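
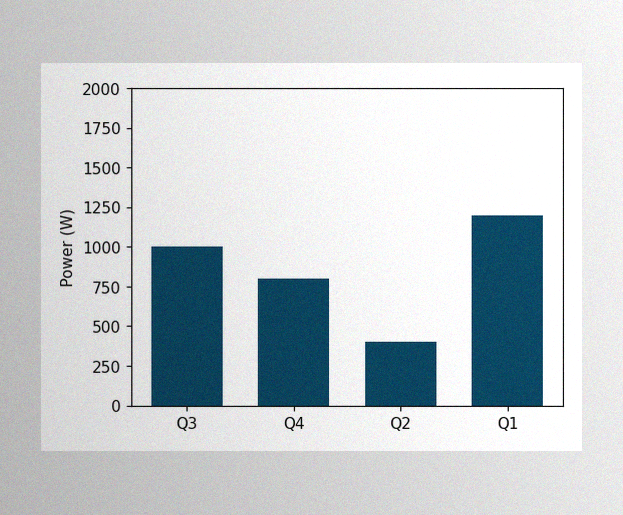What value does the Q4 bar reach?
800W

The image has some photo noise and uneven lighting. Reading along the chart's y-axis, the Q4 bar reaches 800W.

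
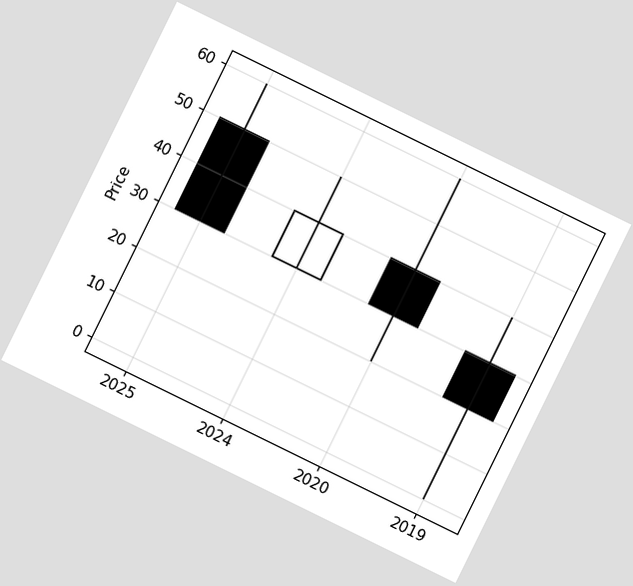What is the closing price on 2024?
40

The chart is tilted about 26° clockwise. The 2024 candle closes at 40.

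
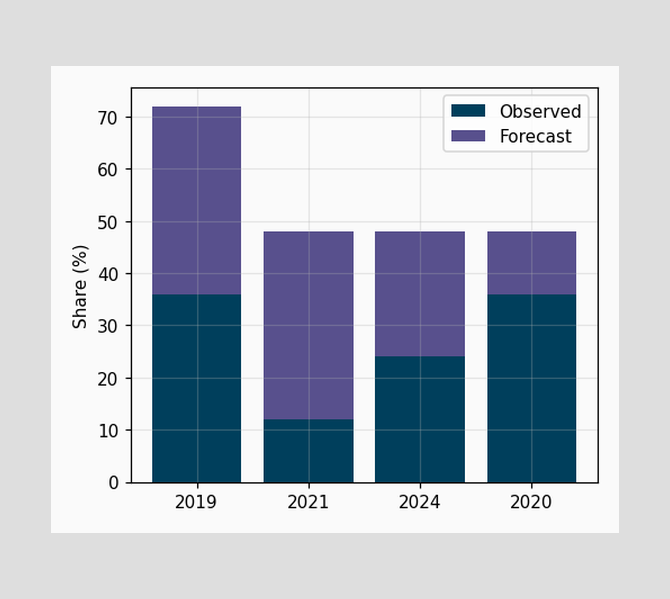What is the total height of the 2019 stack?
The 2019 stack's top reaches 72% on the y-axis.

72%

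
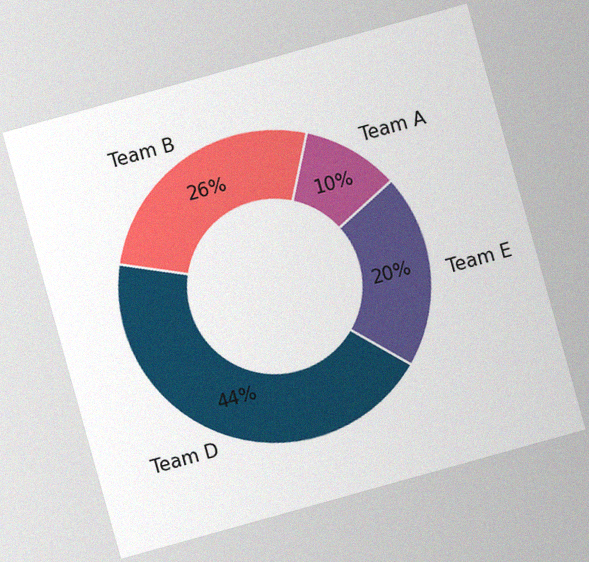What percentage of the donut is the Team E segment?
The chart is tilted about 16° counter-clockwise, with some photo noise. The Team E segment takes up 20% of the ring.

20%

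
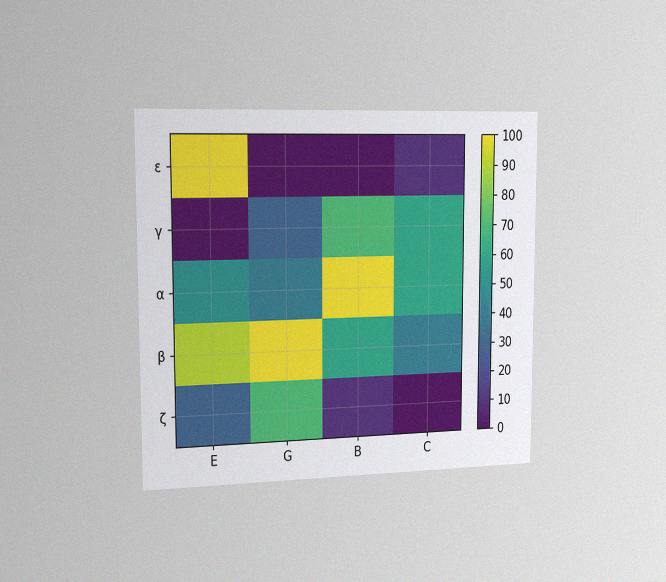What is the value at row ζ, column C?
0

The chart is viewed slightly from the left, with some photo noise. Matching cell (ζ, C) against the colorbar gives 0.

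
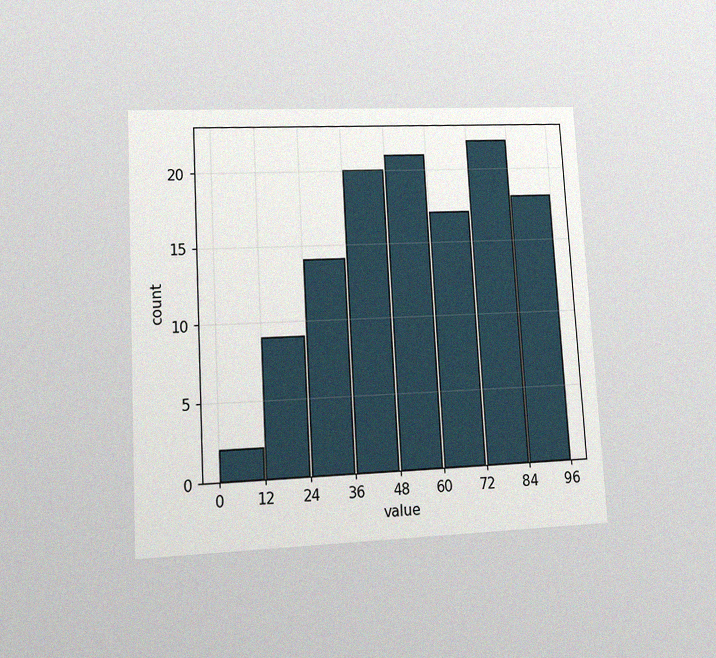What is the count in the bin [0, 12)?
The chart is tilted about 3° counter-clockwise and viewed at a slight angle, with some photo noise. The [0, 12) bin has height 2.

2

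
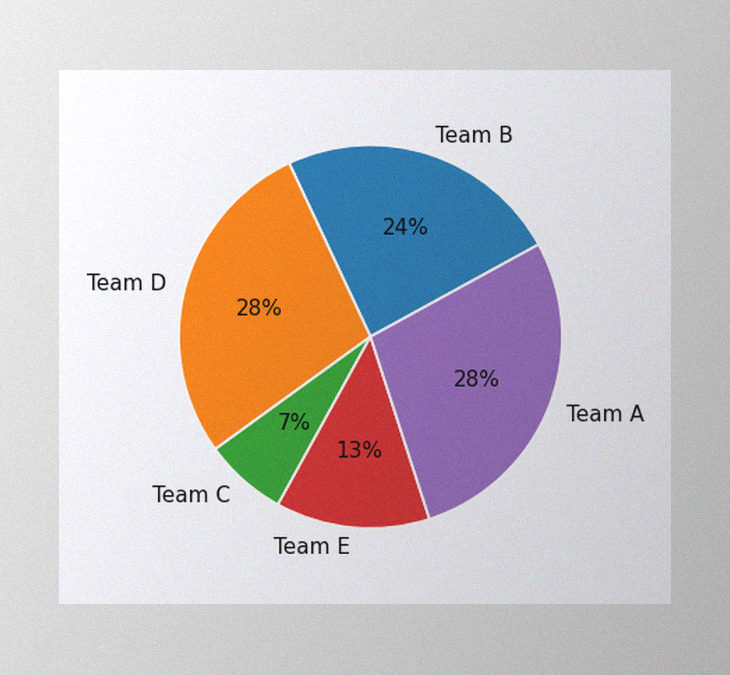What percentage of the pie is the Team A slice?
The image has some photo noise and uneven lighting. The Team A slice takes up 28% of the pie.

28%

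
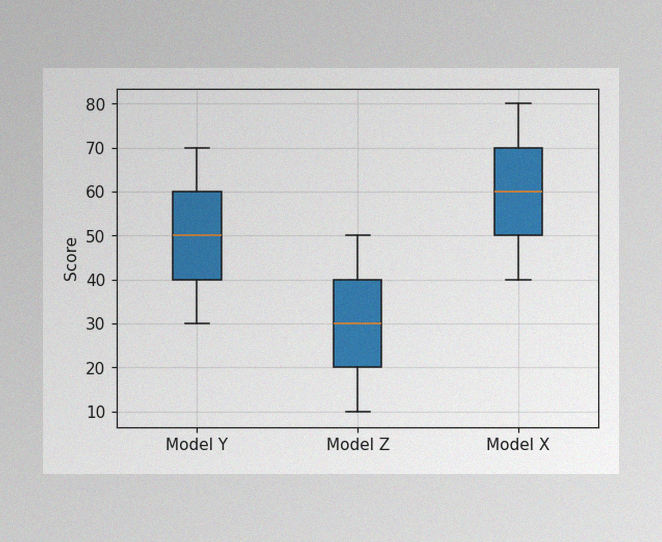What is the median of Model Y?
50

The image has some photo noise and uneven lighting. The median line in the Model Y box sits at 50.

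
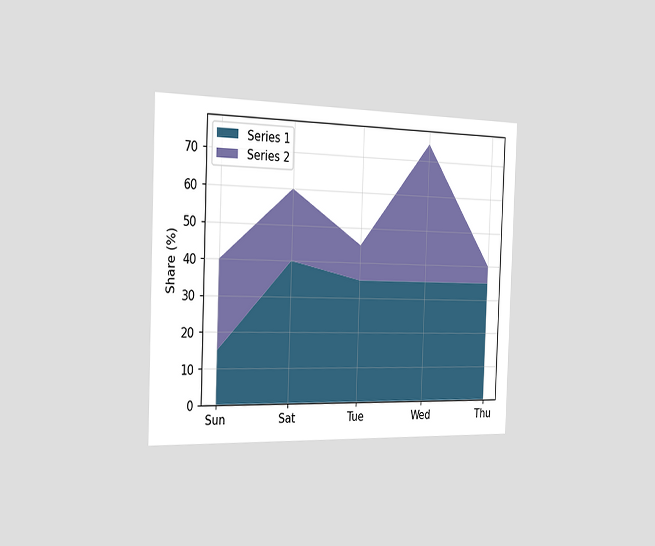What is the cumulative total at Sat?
The chart is tilted about 2° clockwise and viewed slightly from the left. The stacked total at Sat reaches 60%.

60%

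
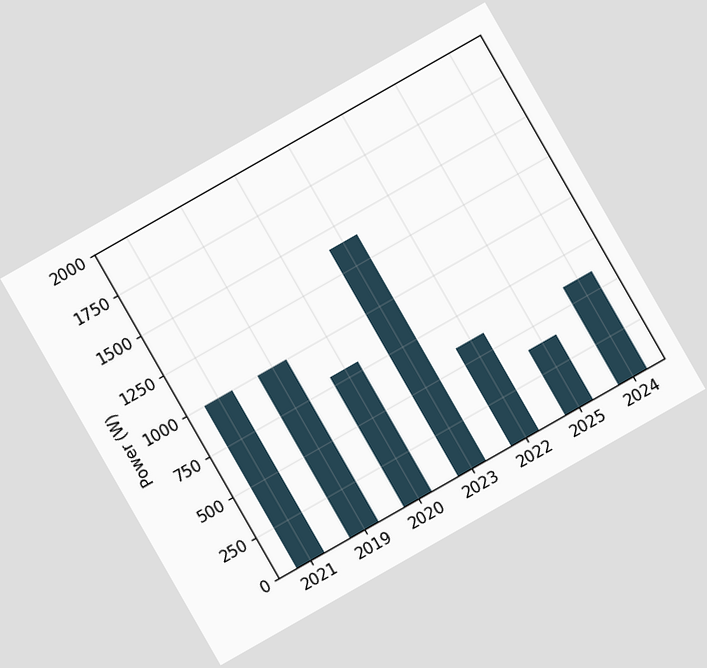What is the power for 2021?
The chart is tilted about 30° counter-clockwise. Reading along the chart's y-axis, the 2021 bar reaches 1000W.

1000W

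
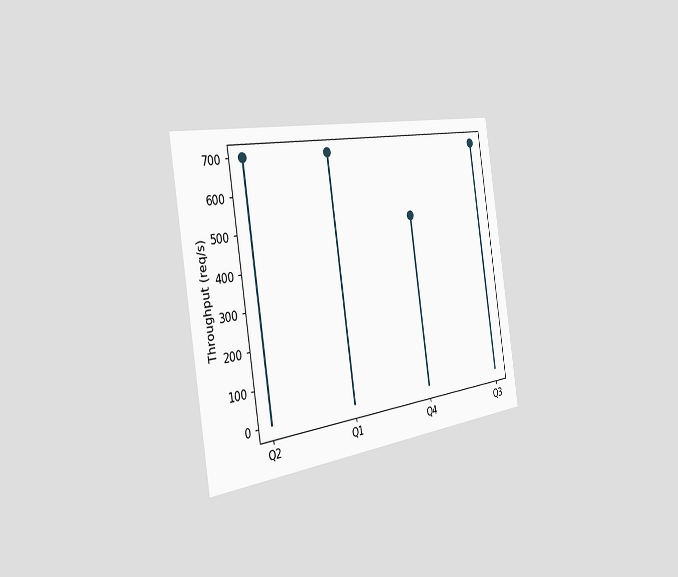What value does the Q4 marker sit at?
500req/s

The chart is tilted about 9° counter-clockwise and viewed slightly from the left. The Q4 marker sits at 500req/s.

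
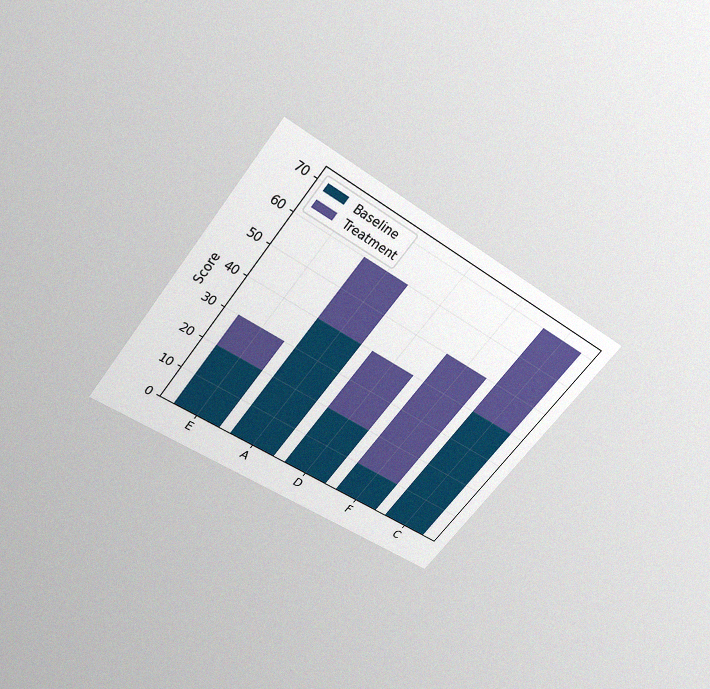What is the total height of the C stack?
The chart is tilted about 37° clockwise and viewed slightly from above, with some photo noise. The C stack's top reaches 70 on the y-axis.

70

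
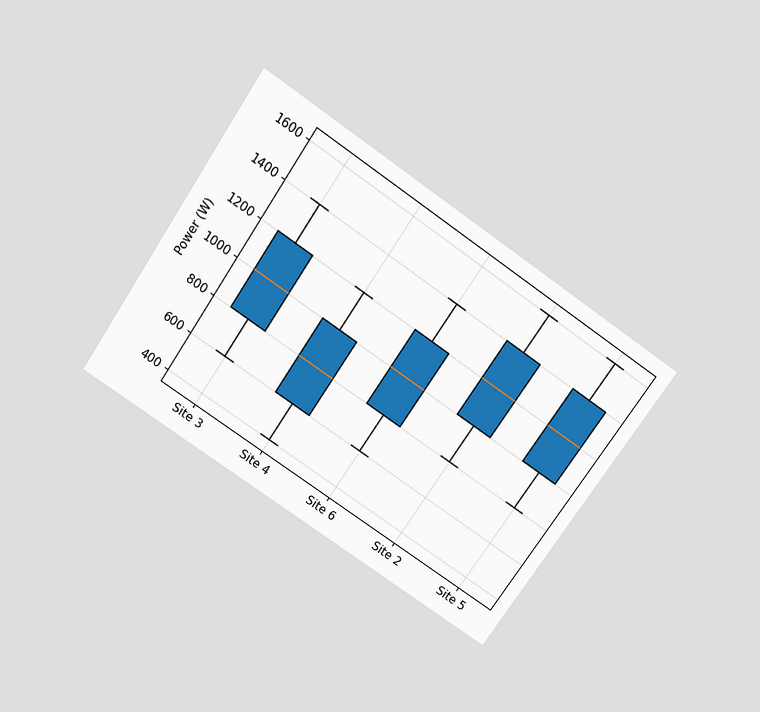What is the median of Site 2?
1200W

The chart is tilted about 34° clockwise and viewed slightly from above. The median line in the Site 2 box sits at 1200W.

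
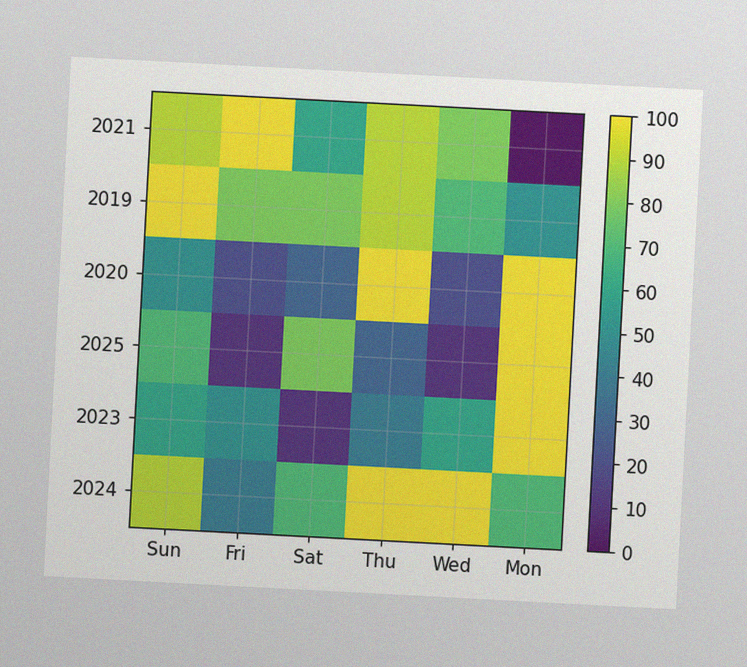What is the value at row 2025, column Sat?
80

The chart is tilted about 3° clockwise, with some photo noise. Matching cell (2025, Sat) against the colorbar gives 80.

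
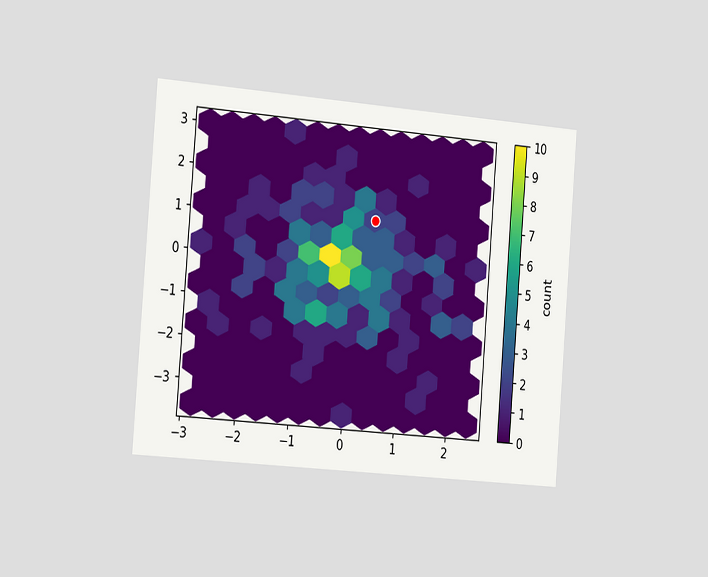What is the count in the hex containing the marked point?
2

The chart is tilted about 5° clockwise and viewed slightly from the left. The marked hex reads 2 on the colorbar.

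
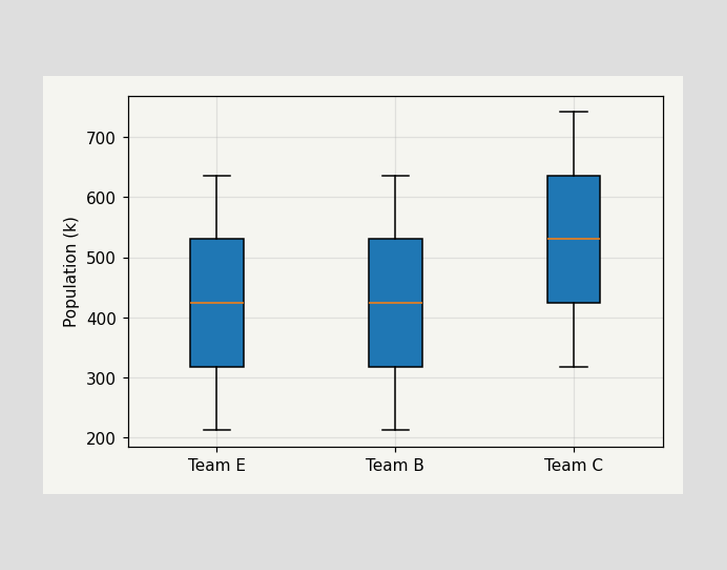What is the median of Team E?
424k

The median line in the Team E box sits at 424k.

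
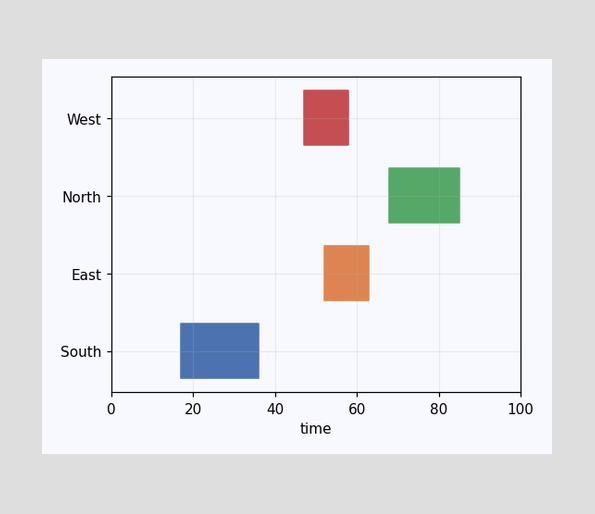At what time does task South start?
17

The South bar begins at t=17.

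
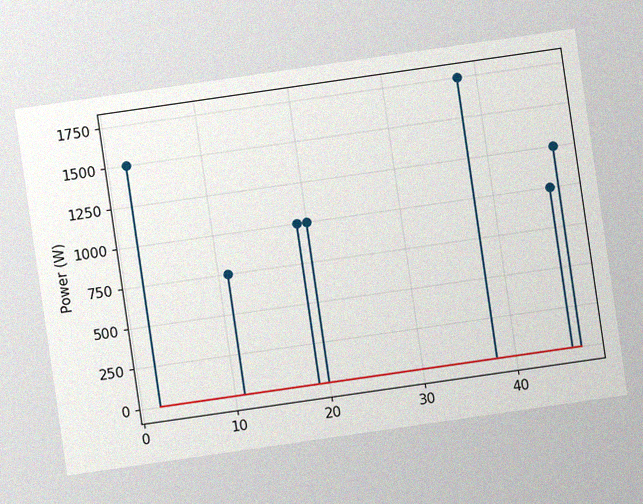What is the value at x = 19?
The chart is tilted about 8° counter-clockwise, with some photo noise. The stem at x=19 reaches 1000W.

1000W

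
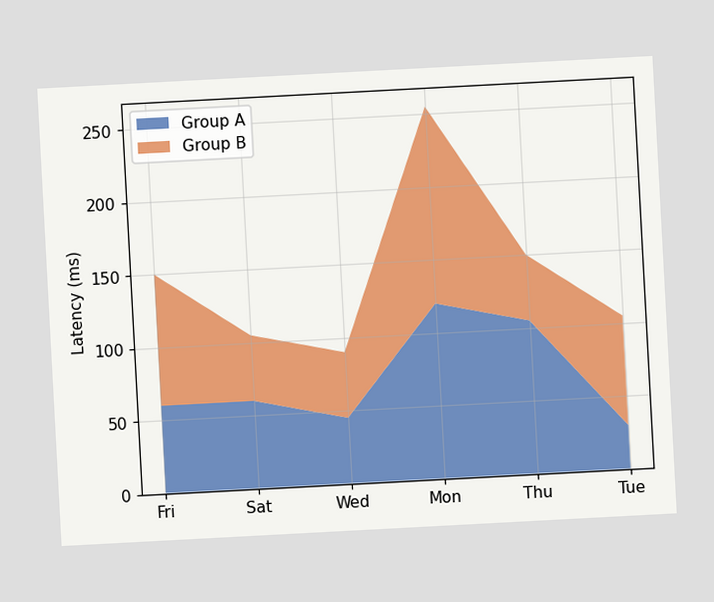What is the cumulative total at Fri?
The chart is tilted about 3° counter-clockwise. The stacked total at Fri reaches 150ms.

150ms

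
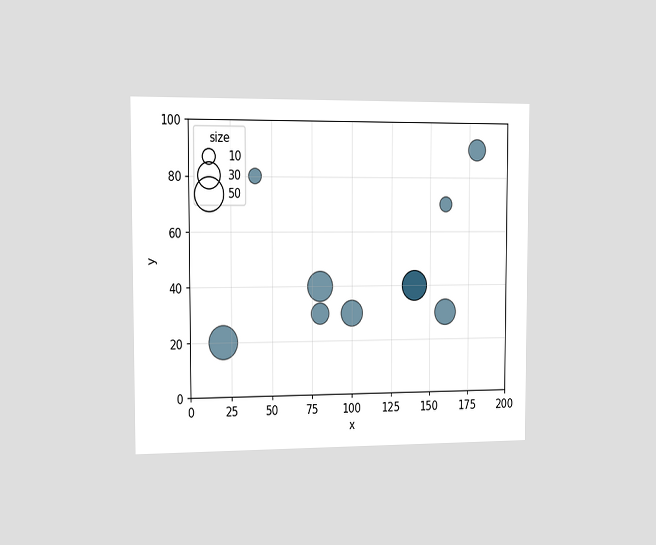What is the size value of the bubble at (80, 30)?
20

The chart is viewed slightly from the left. Matching the bubble at (80, 30) against the size legend gives 20.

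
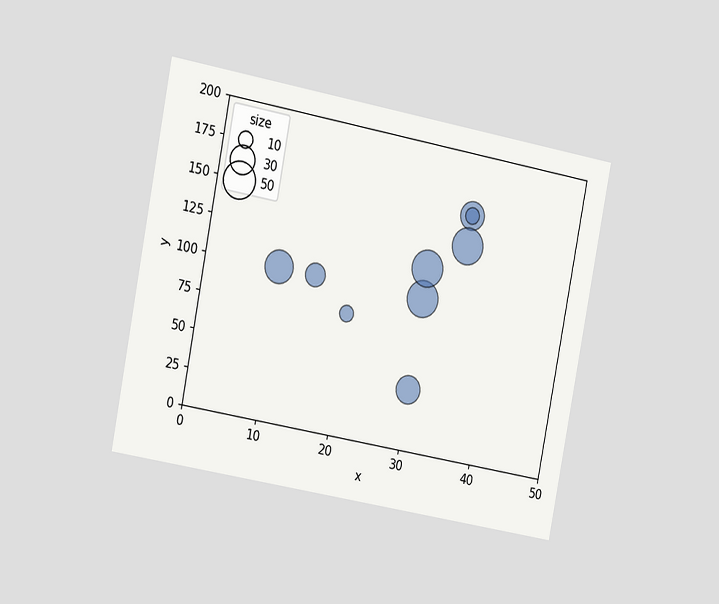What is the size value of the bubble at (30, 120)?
50

The chart is tilted about 11° clockwise and viewed at a slight angle. Matching the bubble at (30, 120) against the size legend gives 50.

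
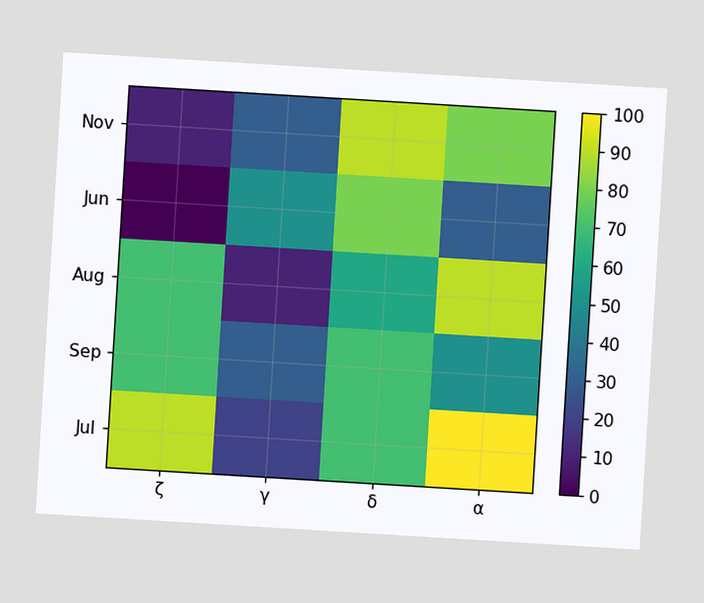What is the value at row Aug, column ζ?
The chart is tilted about 3° clockwise. Matching cell (Aug, ζ) against the colorbar gives 70.

70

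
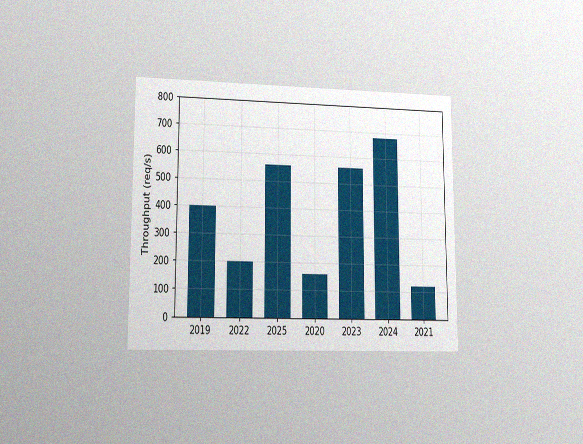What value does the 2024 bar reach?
680req/s

The chart is viewed at a slight angle, with some photo noise. Reading along the chart's y-axis, the 2024 bar reaches 680req/s.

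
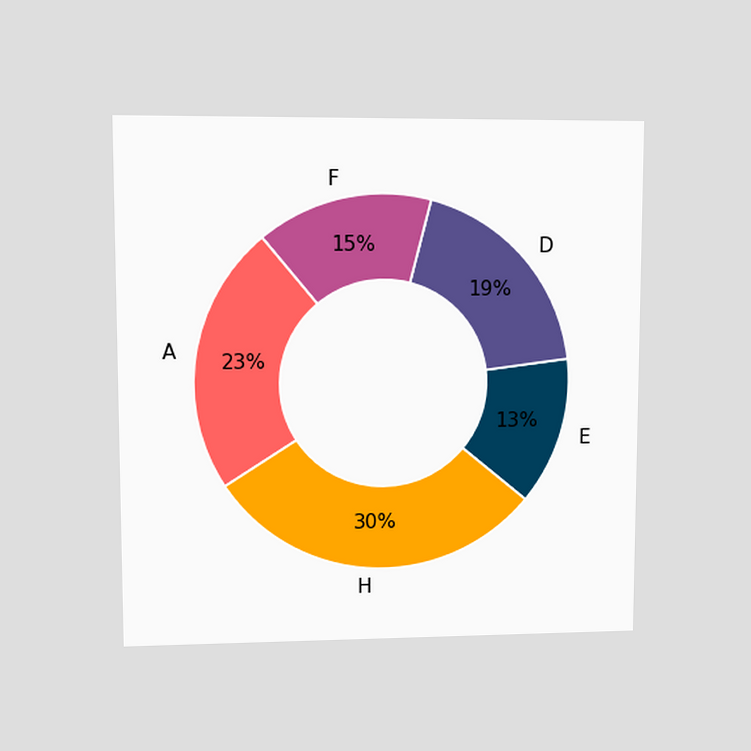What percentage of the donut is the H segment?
30%

The chart is viewed at a slight angle. The H segment takes up 30% of the ring.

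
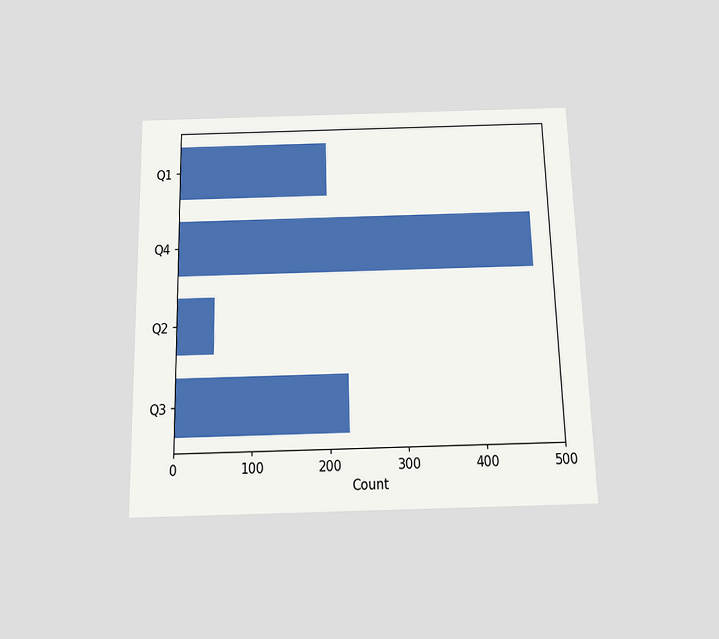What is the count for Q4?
475

The chart is viewed slightly from below. Reading along the chart's x-axis, the Q4 bar reaches 475.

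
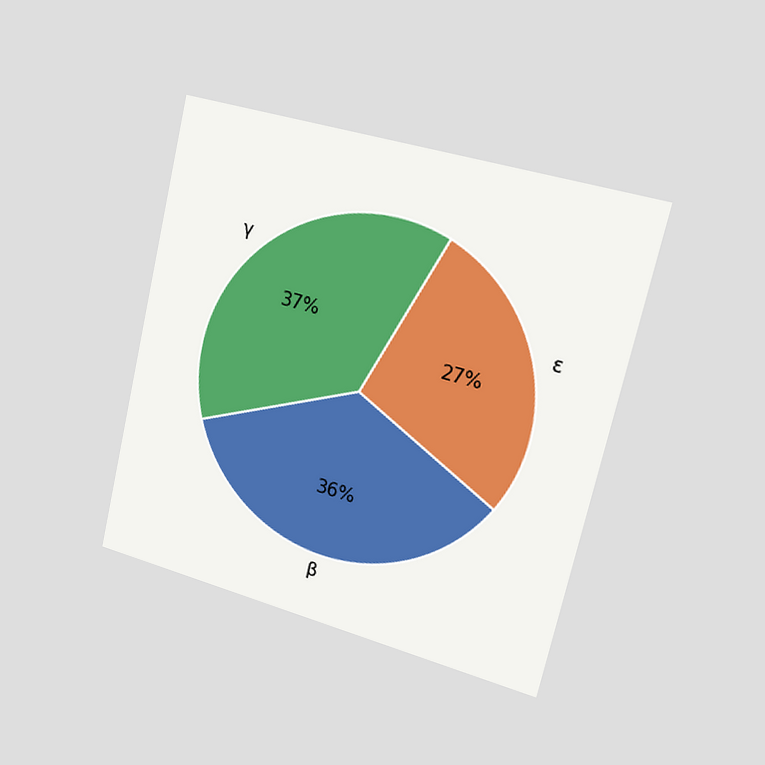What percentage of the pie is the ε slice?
The chart is tilted about 13° clockwise and viewed slightly from the right. The ε slice takes up 27% of the pie.

27%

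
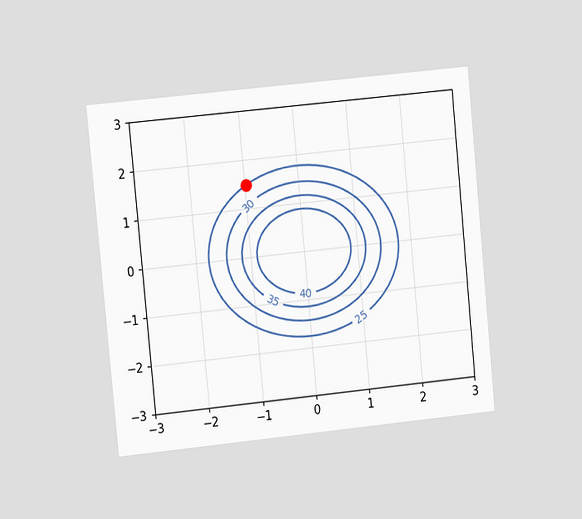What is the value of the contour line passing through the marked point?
25

The chart is tilted about 6° counter-clockwise and viewed slightly from the left. The marked point sits on the contour labelled 25.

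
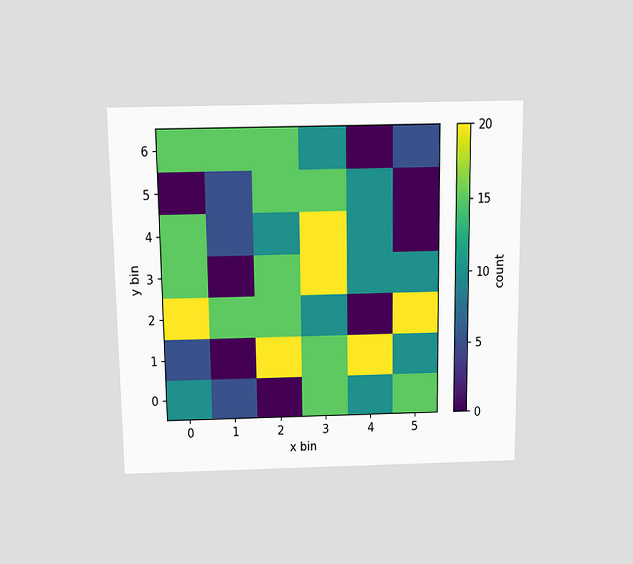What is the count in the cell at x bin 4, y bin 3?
The chart is viewed slightly from above. Matching the cell (4, 3) against the colorbar gives 10.

10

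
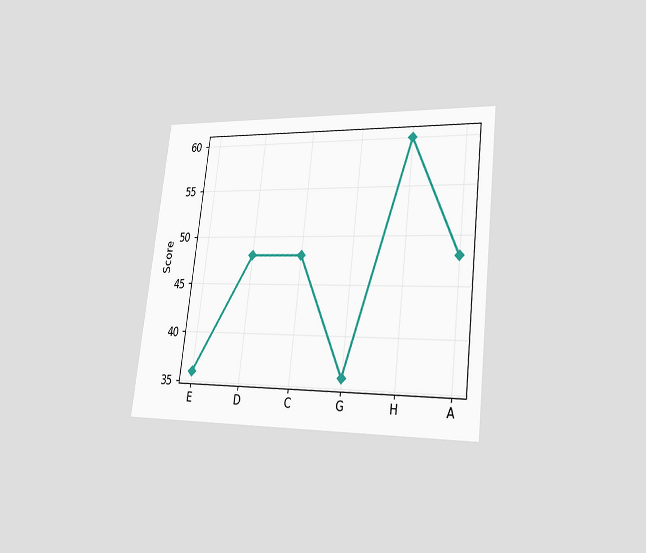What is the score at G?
The chart is tilted about 7° clockwise and viewed slightly from the right. At G, the line is at 36.

36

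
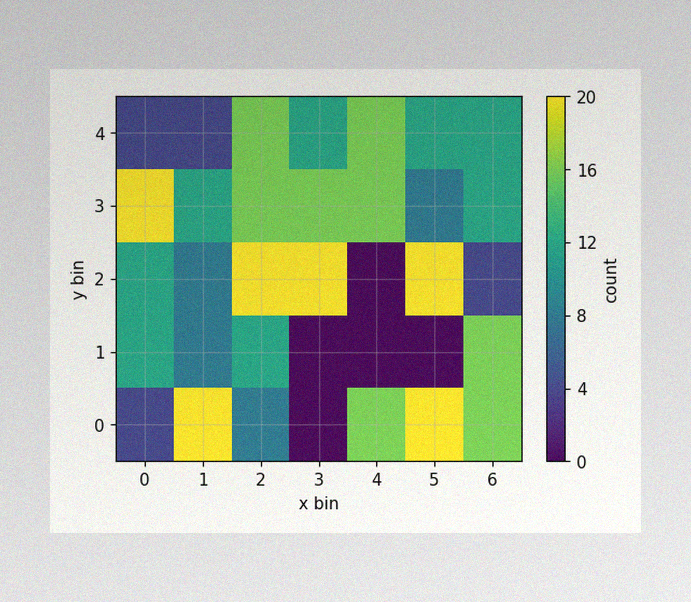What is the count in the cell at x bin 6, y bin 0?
The image has some photo noise and uneven lighting. Matching the cell (6, 0) against the colorbar gives 16.

16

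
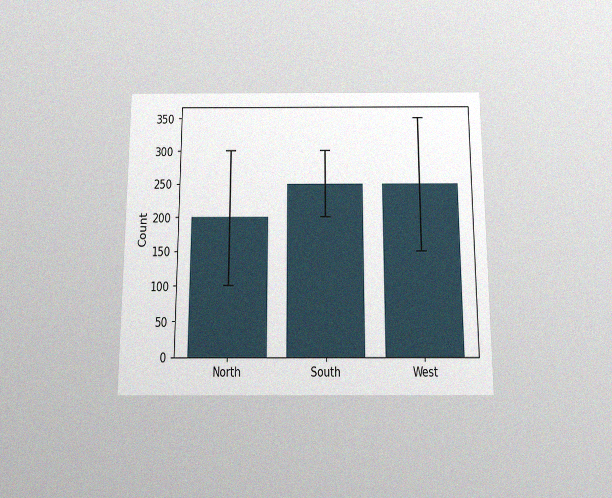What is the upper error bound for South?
300

The chart is viewed slightly from below, with some photo noise. The South bar's upper whisker reaches 300.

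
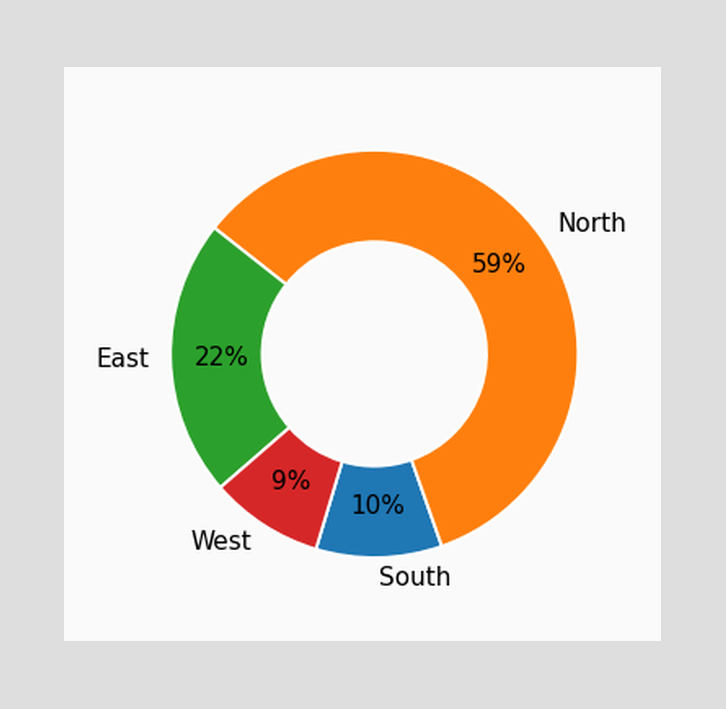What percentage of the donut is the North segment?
The North segment takes up 59% of the ring.

59%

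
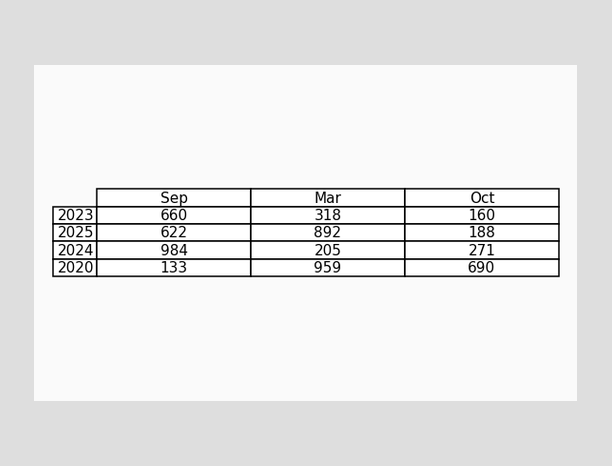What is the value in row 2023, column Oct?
160

The (2023, Oct) cell reads 160.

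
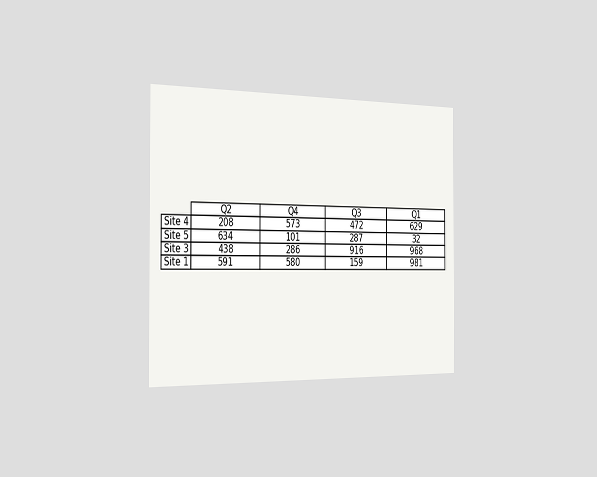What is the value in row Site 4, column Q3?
472

The chart is viewed slightly from the left. The (Site 4, Q3) cell reads 472.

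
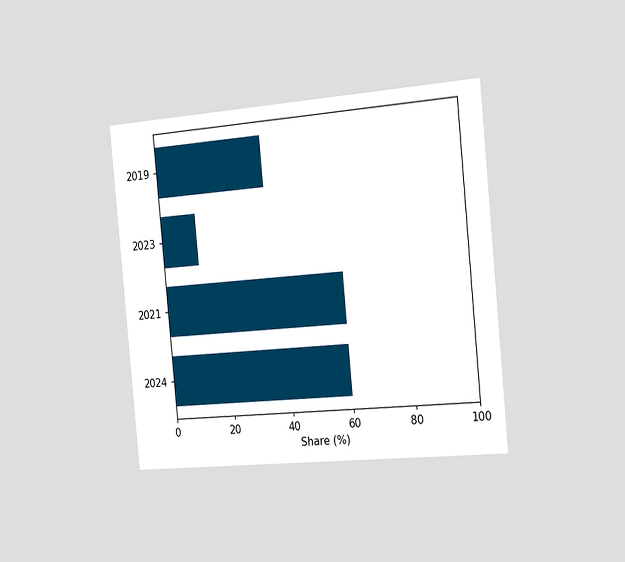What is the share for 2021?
60%

The chart is tilted about 5° counter-clockwise and viewed slightly from the right. Reading along the chart's x-axis, the 2021 bar reaches 60%.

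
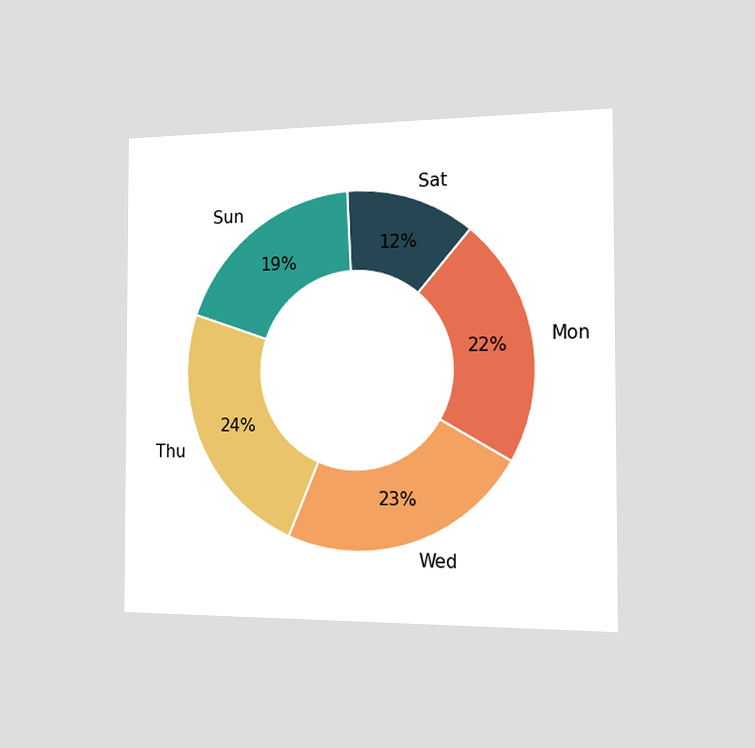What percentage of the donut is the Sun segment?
The chart is viewed slightly from the right. The Sun segment takes up 19% of the ring.

19%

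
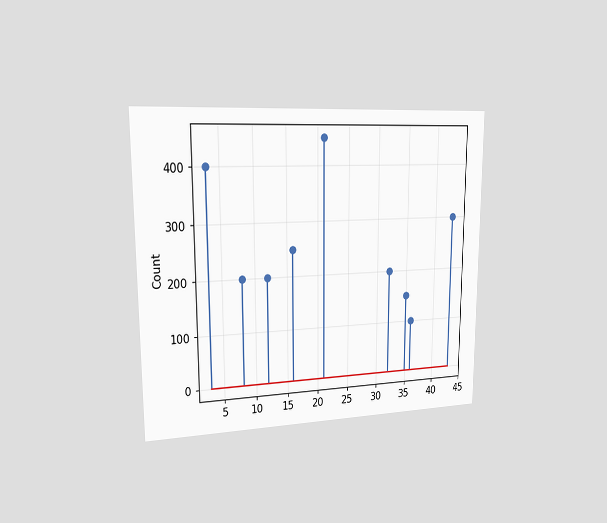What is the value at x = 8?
The chart is viewed slightly from the left. The stem at x=8 reaches 200.

200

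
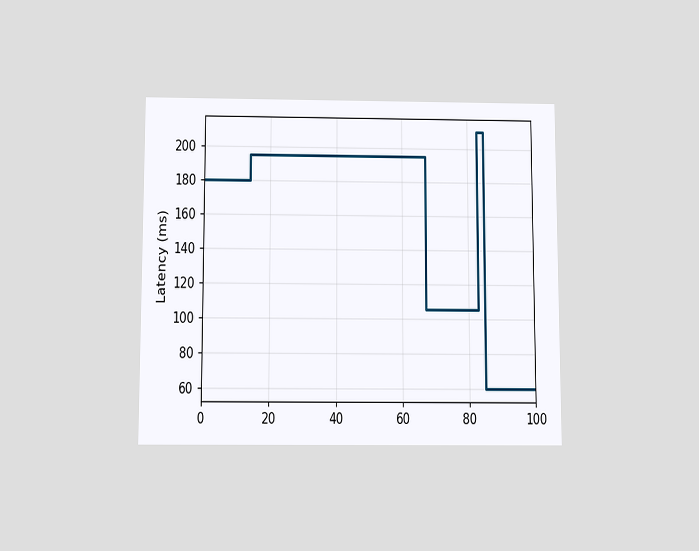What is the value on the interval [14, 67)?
The chart is viewed slightly from below. On [14, 67) the step sits at 195ms.

195ms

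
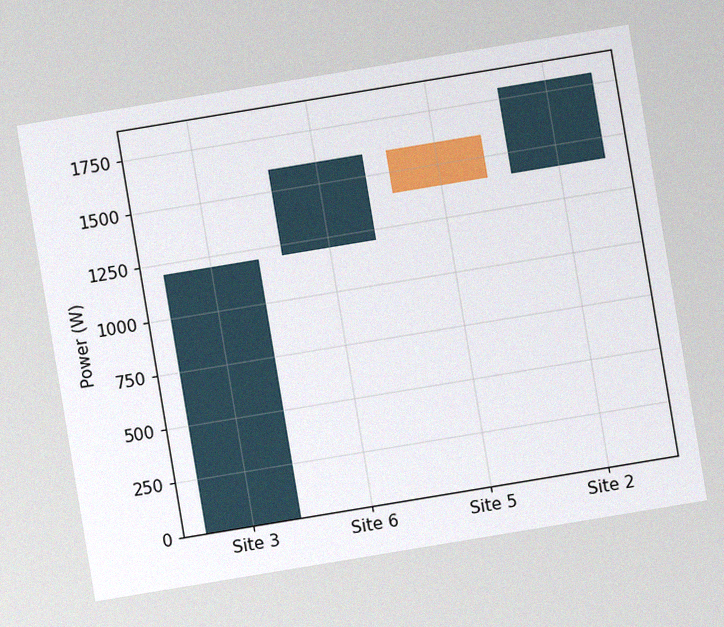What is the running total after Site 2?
The chart is tilted about 9° counter-clockwise, with some photo noise. After Site 2 the running total reaches 1800W.

1800W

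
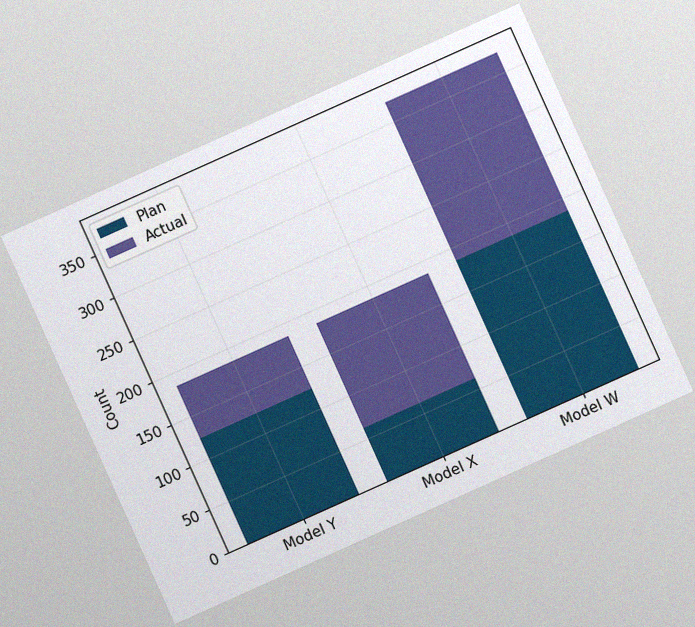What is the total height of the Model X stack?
186

The chart is tilted about 24° counter-clockwise, with some photo noise. The Model X stack's top reaches 186 on the y-axis.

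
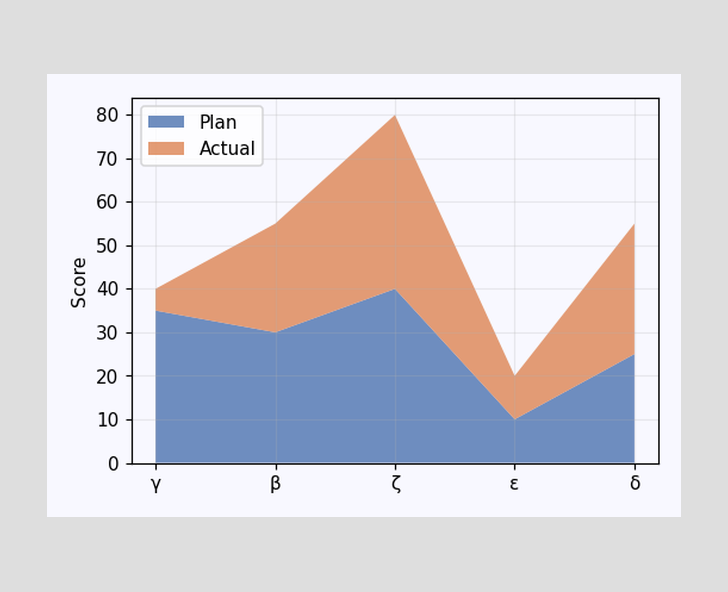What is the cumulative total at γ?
The stacked total at γ reaches 40.

40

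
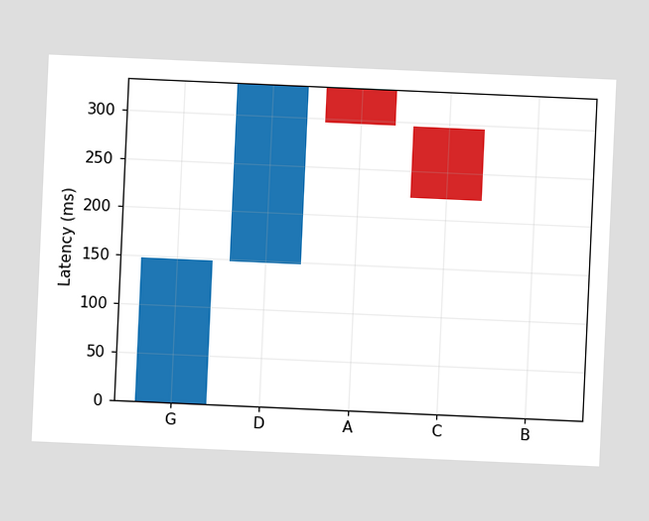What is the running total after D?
333ms

The chart is tilted about 3° clockwise. After D the running total reaches 333ms.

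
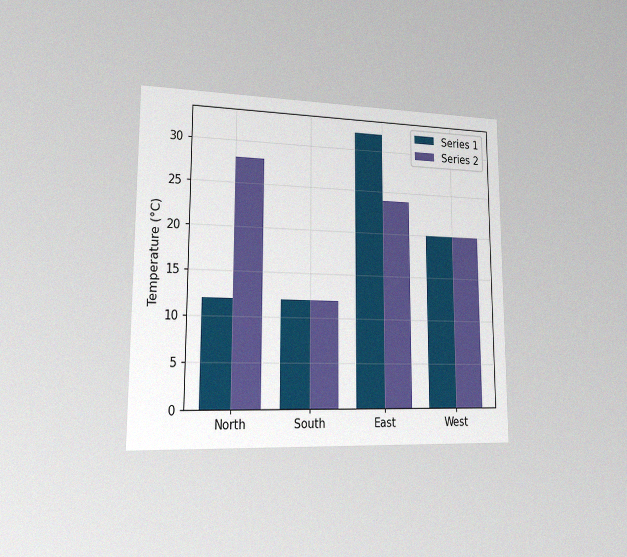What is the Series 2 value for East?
The chart is viewed slightly from the left, with some photo noise. The Series 2 bar at East reaches 24°C on the y-axis.

24°C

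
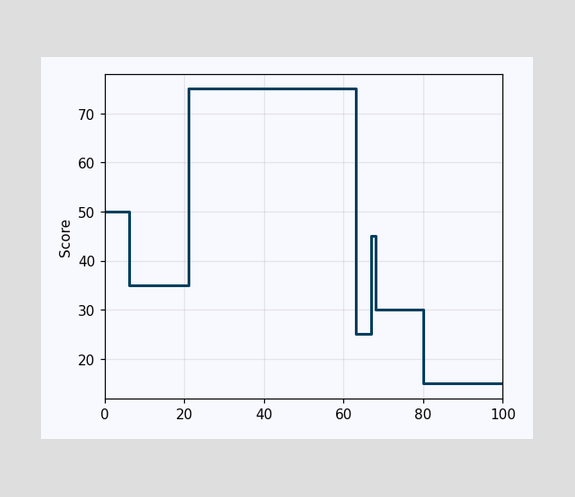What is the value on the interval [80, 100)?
15

On [80, 100) the step sits at 15.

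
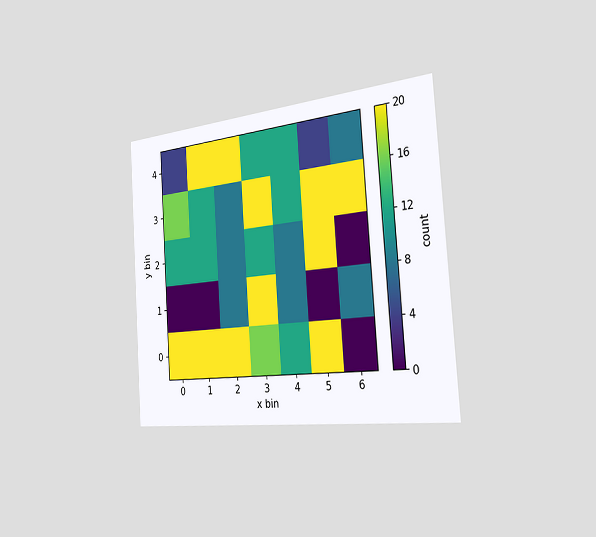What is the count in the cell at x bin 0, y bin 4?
4

The chart is tilted about 4° counter-clockwise and viewed slightly from the right. Matching the cell (0, 4) against the colorbar gives 4.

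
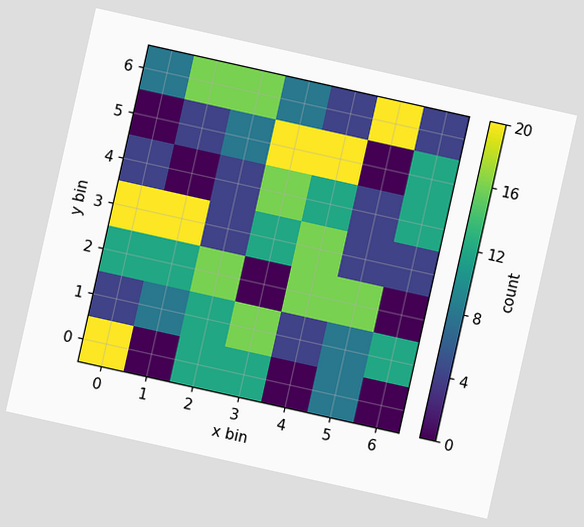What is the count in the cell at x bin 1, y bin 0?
0

The chart is tilted about 13° clockwise. Matching the cell (1, 0) against the colorbar gives 0.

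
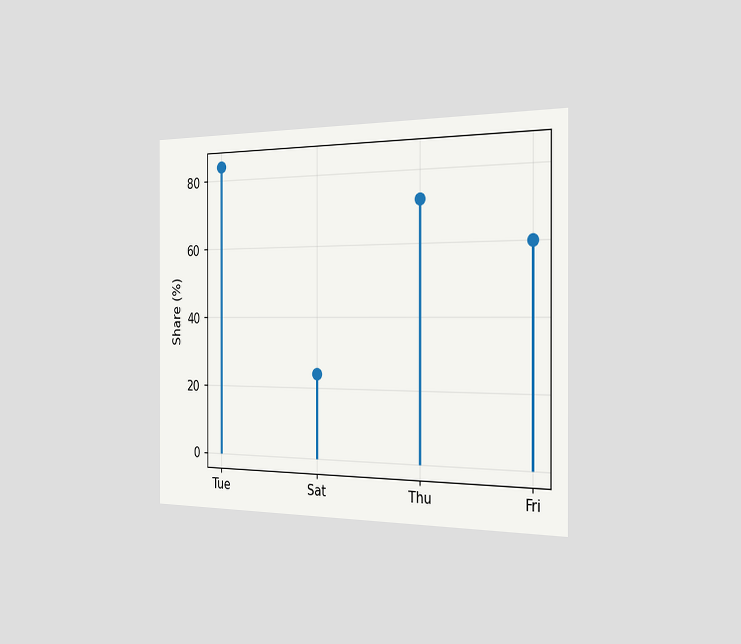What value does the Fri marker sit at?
The chart is viewed slightly from the right. The Fri marker sits at 60%.

60%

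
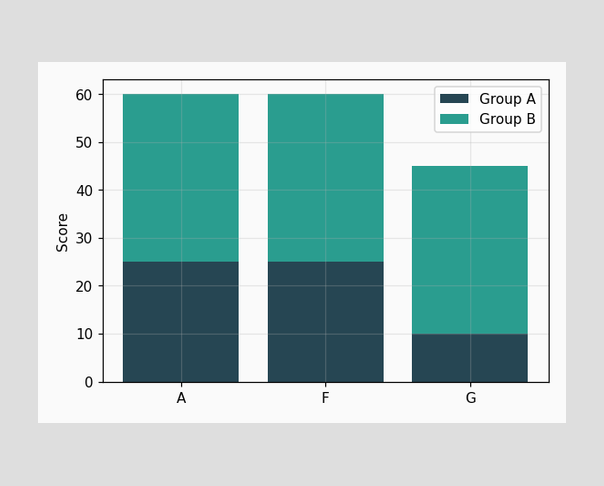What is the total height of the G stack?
The G stack's top reaches 45 on the y-axis.

45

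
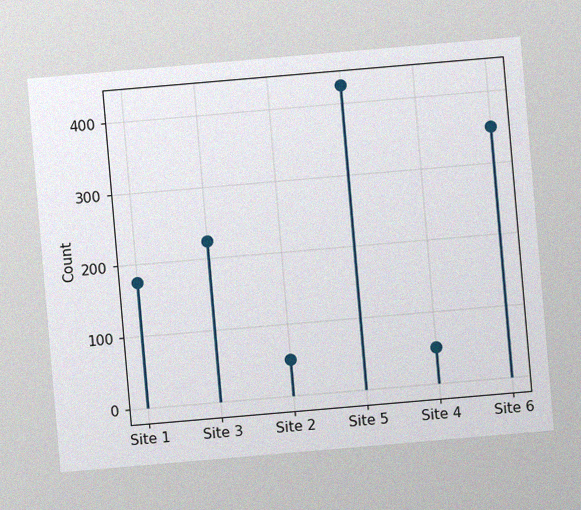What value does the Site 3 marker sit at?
The chart is tilted about 5° counter-clockwise, with some photo noise. The Site 3 marker sits at 225.

225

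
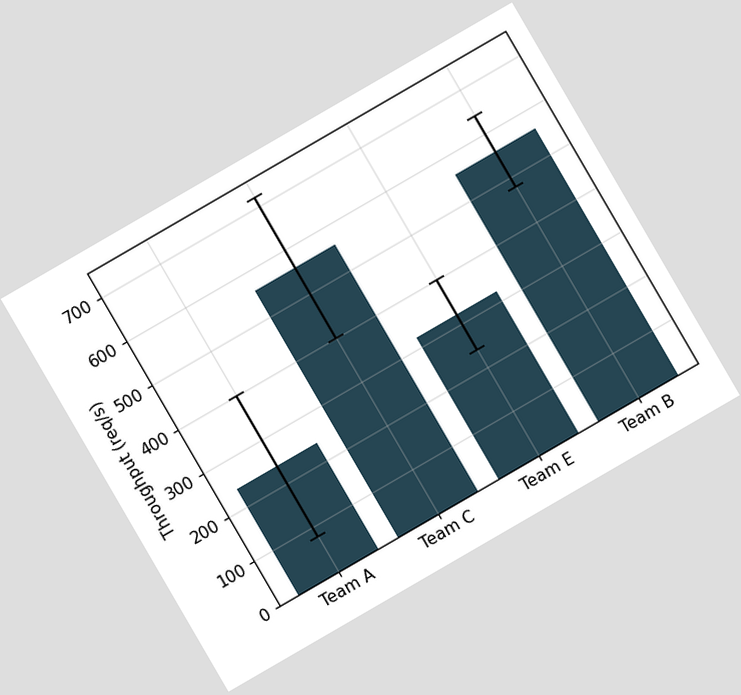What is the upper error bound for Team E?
The chart is tilted about 30° counter-clockwise. The Team E bar's upper whisker reaches 400req/s.

400req/s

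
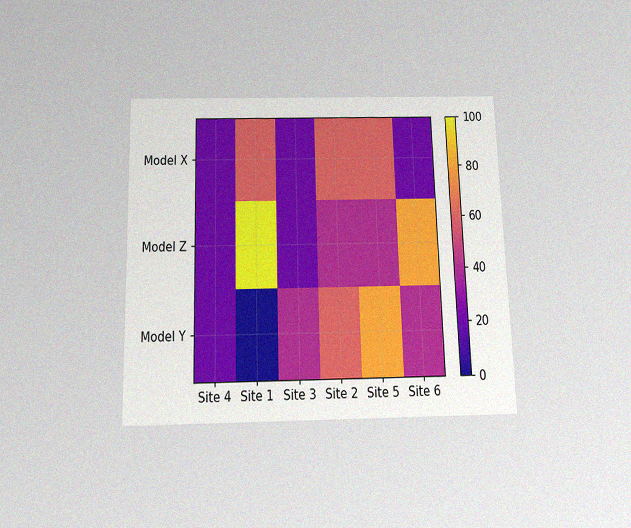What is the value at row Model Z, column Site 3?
The chart is viewed slightly from below, with some photo noise. Matching cell (Model Z, Site 3) against the colorbar gives 20.

20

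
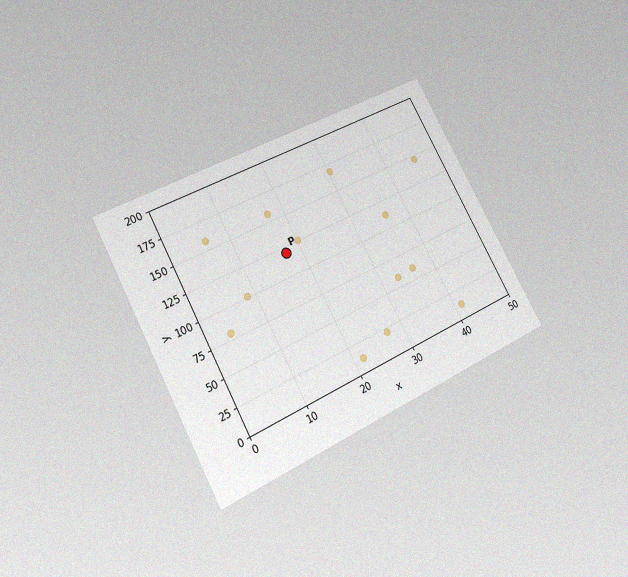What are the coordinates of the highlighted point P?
The chart is tilted about 28° counter-clockwise and viewed at a slight angle, with some photo noise. Following the gridlines from P to each axis, P sits at (17.5, 120).

(17.5, 120)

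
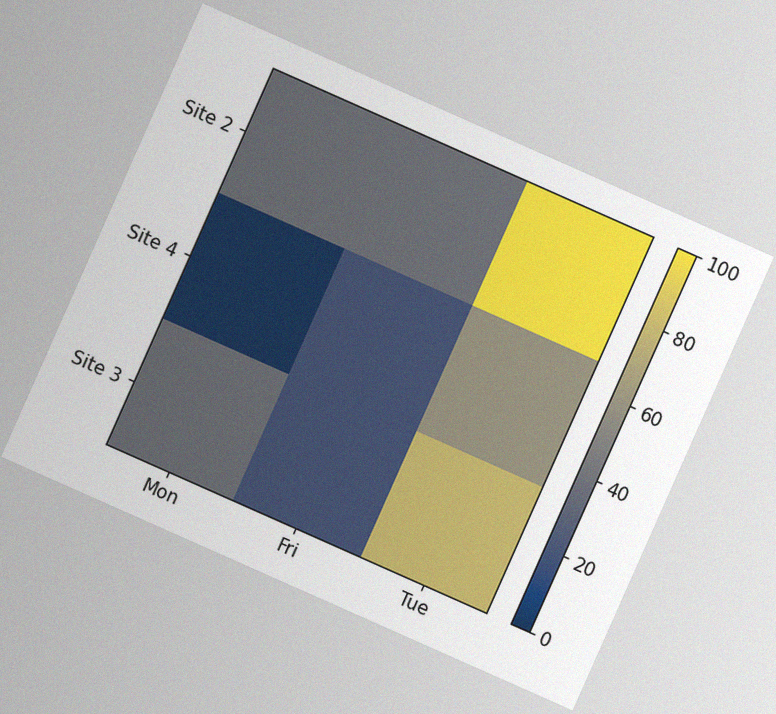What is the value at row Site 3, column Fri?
The chart is tilted about 24° clockwise, with some photo noise. Matching cell (Site 3, Fri) against the colorbar gives 20.

20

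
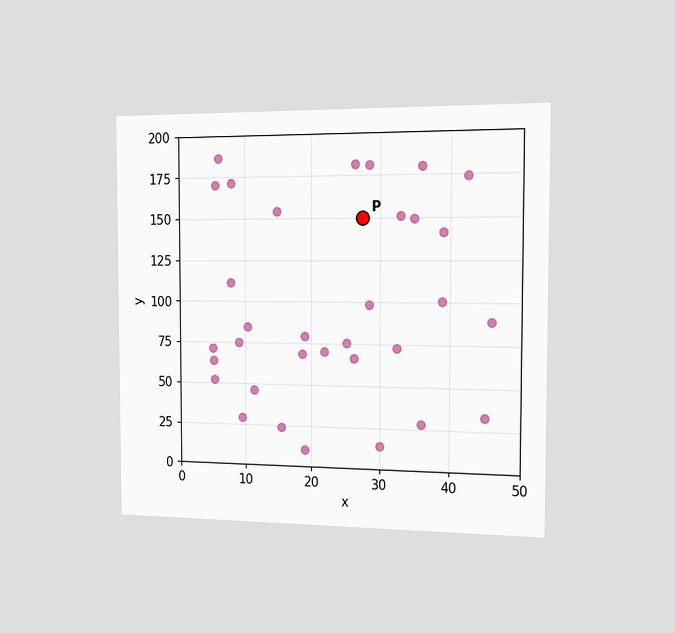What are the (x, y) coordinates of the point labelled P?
The chart is viewed slightly from the right. Following the gridlines from P to each axis, P sits at (27.5, 150).

(27.5, 150)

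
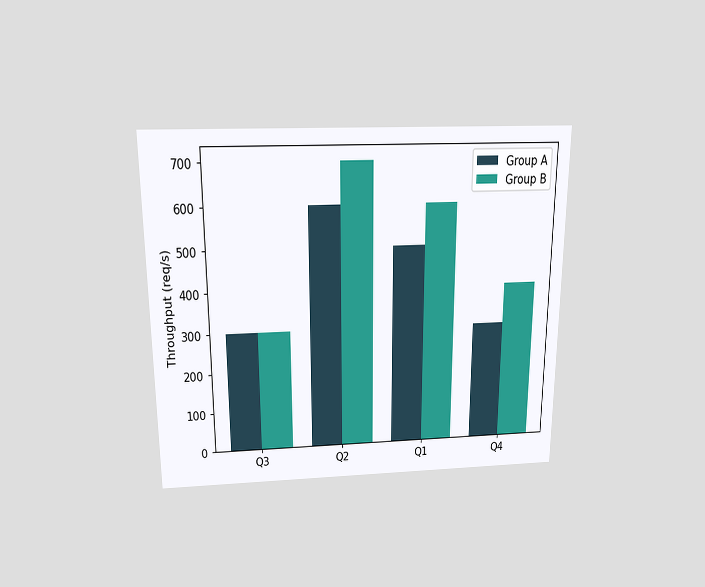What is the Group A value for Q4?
The chart is viewed slightly from above. The Group A bar at Q4 reaches 300req/s on the y-axis.

300req/s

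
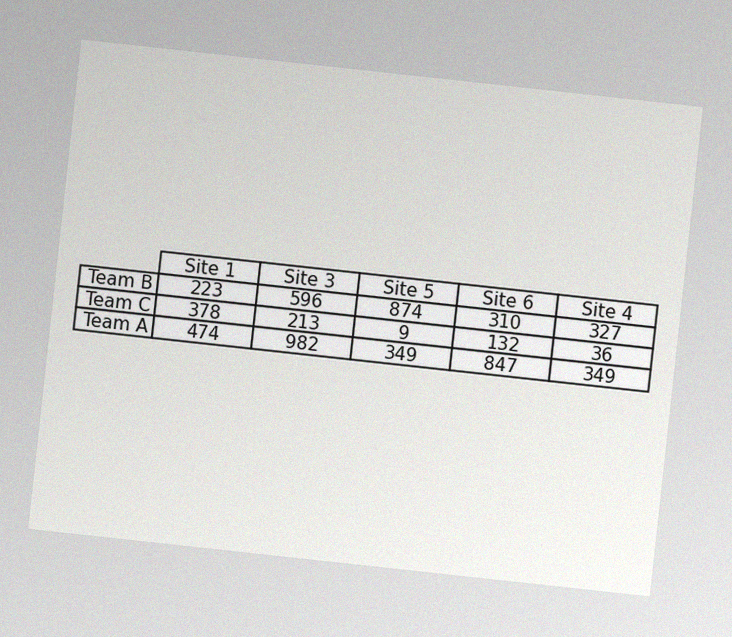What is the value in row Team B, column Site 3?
596

The chart is tilted about 6° clockwise, with some photo noise. The (Team B, Site 3) cell reads 596.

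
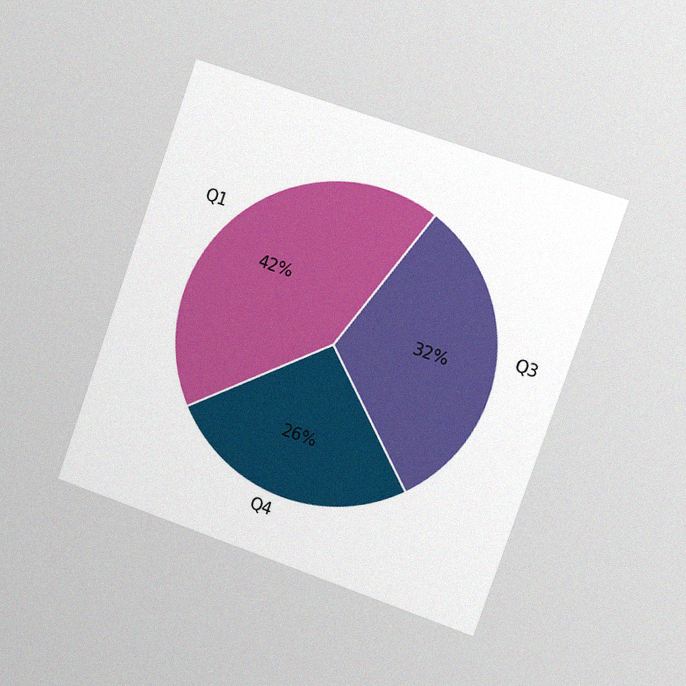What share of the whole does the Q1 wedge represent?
The chart is tilted about 19° clockwise and viewed slightly from the right, with some photo noise. The Q1 slice takes up 42% of the pie.

42%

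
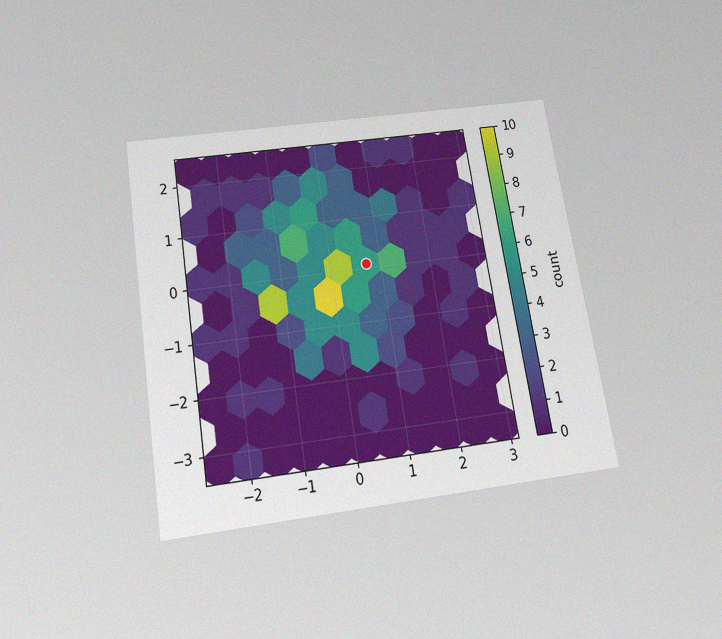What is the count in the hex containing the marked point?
The chart is tilted about 9° counter-clockwise and viewed slightly from below, with some photo noise. The marked hex reads 6 on the colorbar.

6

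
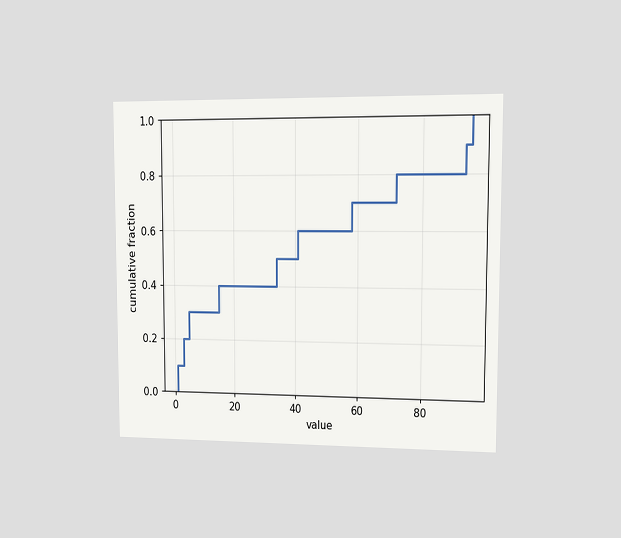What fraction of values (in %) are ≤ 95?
The chart is viewed at a slight angle. At x=95 the ECDF step is at 100%.

100%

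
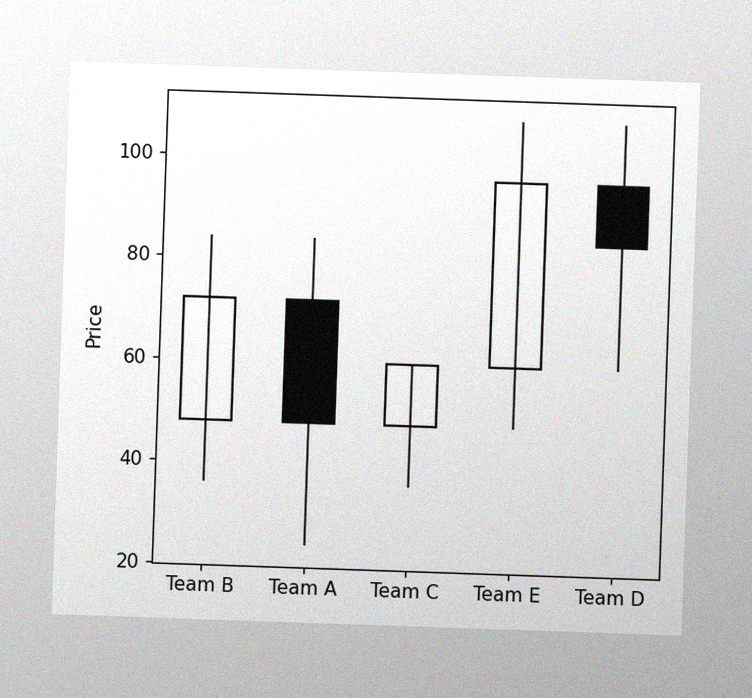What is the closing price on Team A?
48

The image has some photo noise and uneven lighting. The Team A candle closes at 48.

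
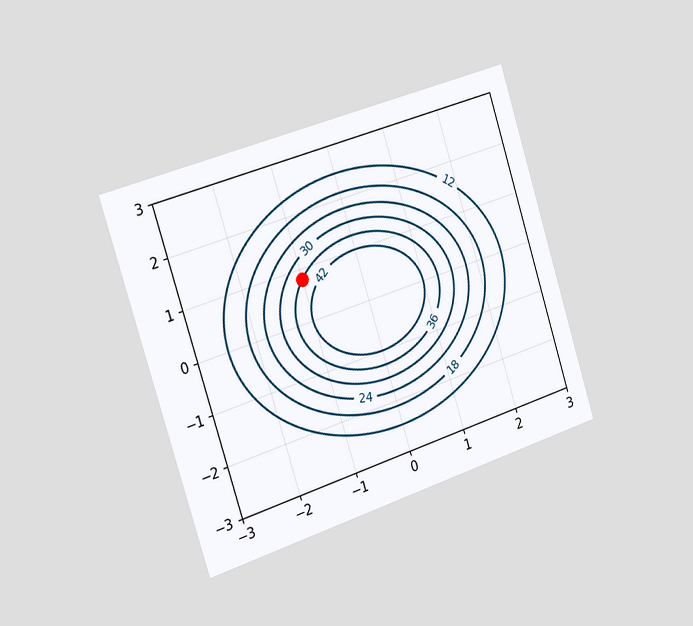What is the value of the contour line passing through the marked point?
The chart is tilted about 18° counter-clockwise and viewed slightly from the left. The marked point sits on the contour labelled 36.

36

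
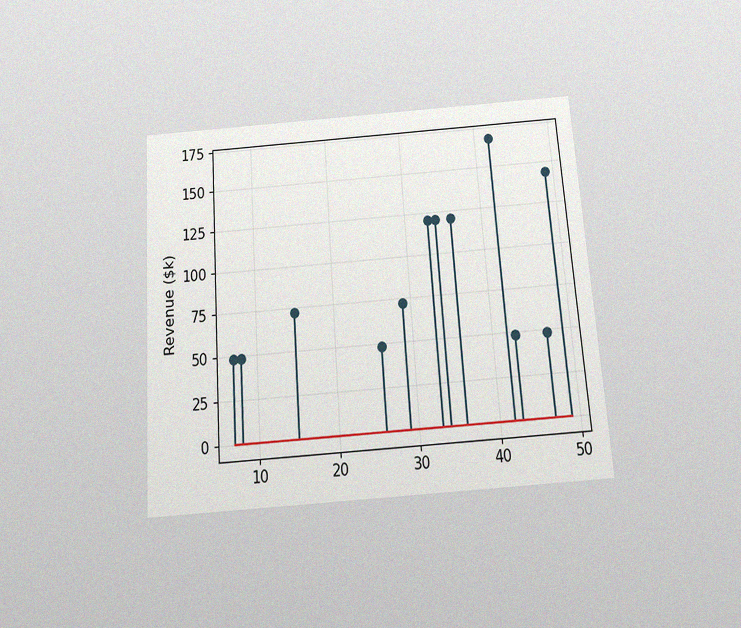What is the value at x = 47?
$48k

The chart is tilted about 4° counter-clockwise and viewed slightly from below, with some photo noise. The stem at x=47 reaches $48k.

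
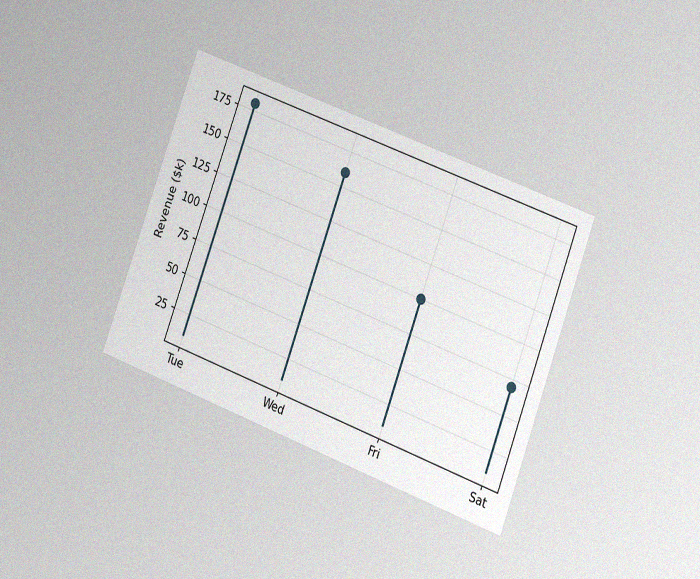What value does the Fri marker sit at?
The chart is tilted about 20° clockwise and viewed at a slight angle, with some photo noise. The Fri marker sits at $100k.

$100k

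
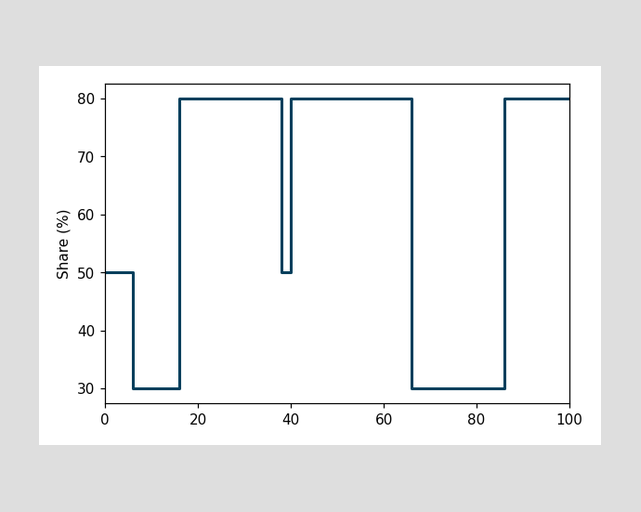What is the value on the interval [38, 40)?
On [38, 40) the step sits at 50%.

50%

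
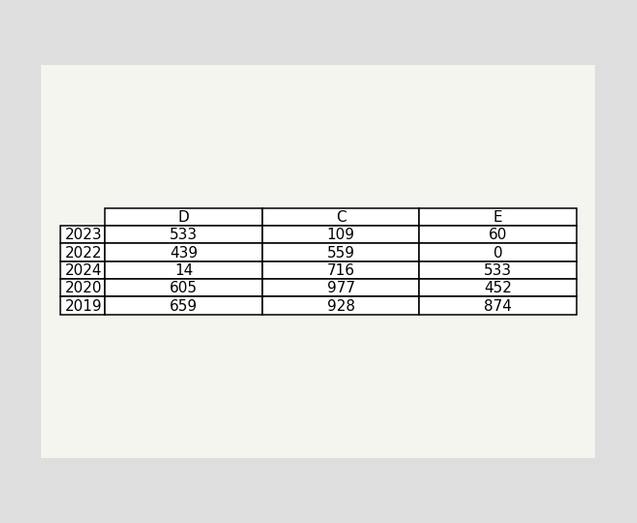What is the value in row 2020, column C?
The (2020, C) cell reads 977.

977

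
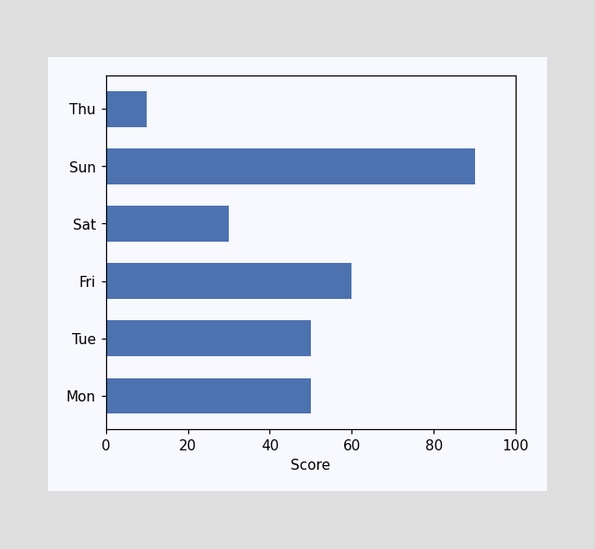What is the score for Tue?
50

Reading along the chart's x-axis, the Tue bar reaches 50.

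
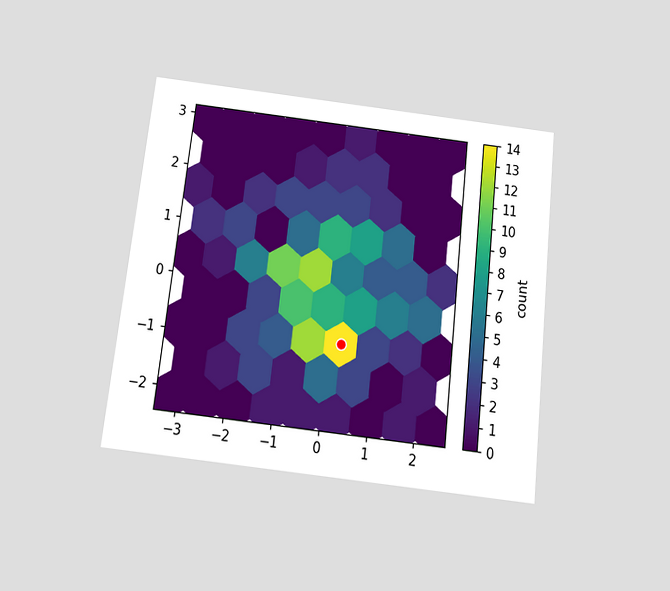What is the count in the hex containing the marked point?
14

The chart is tilted about 6° clockwise and viewed slightly from below. The marked hex reads 14 on the colorbar.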